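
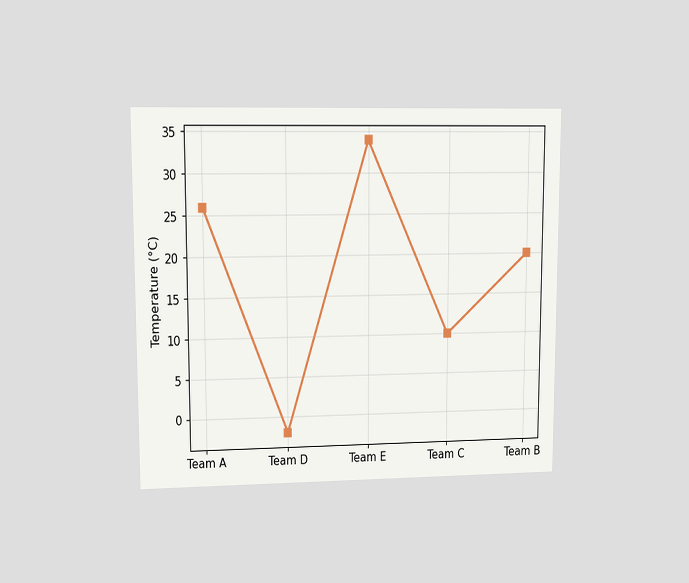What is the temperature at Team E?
34°C

The chart is viewed at a slight angle. At Team E, the line is at 34°C.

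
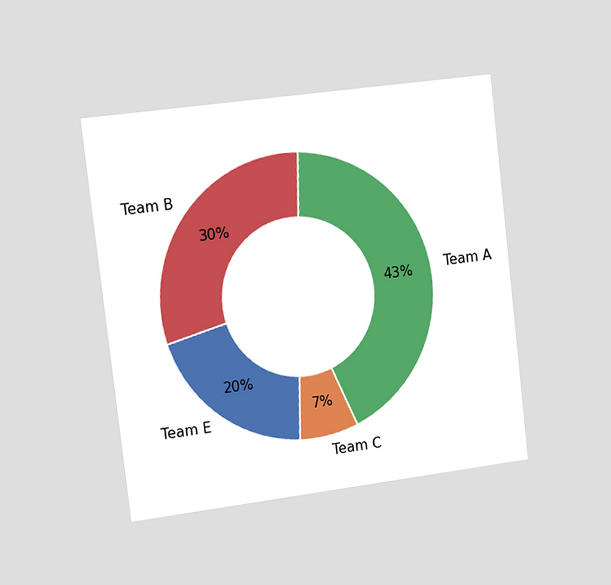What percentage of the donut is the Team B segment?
30%

The chart is tilted about 7° counter-clockwise and viewed slightly from the left. The Team B segment takes up 30% of the ring.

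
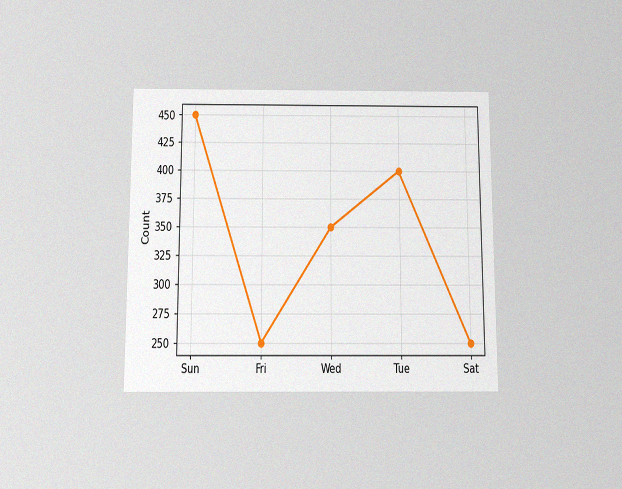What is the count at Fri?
250

The chart is viewed slightly from below, with some photo noise. At Fri, the line is at 250.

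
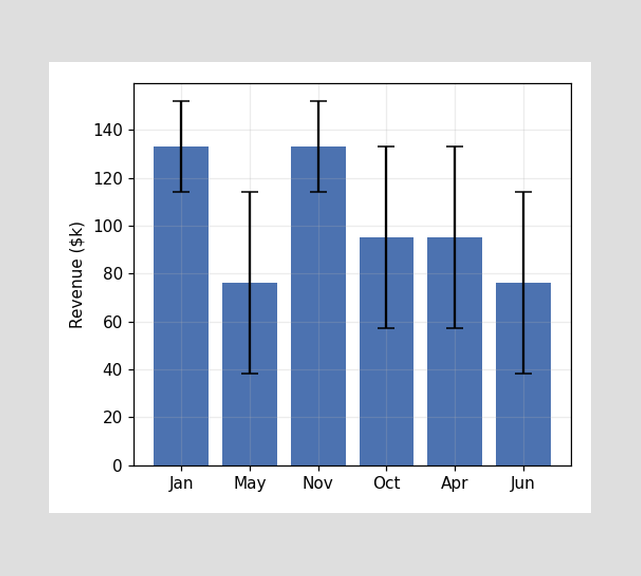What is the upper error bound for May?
$114k

The May bar's upper whisker reaches $114k.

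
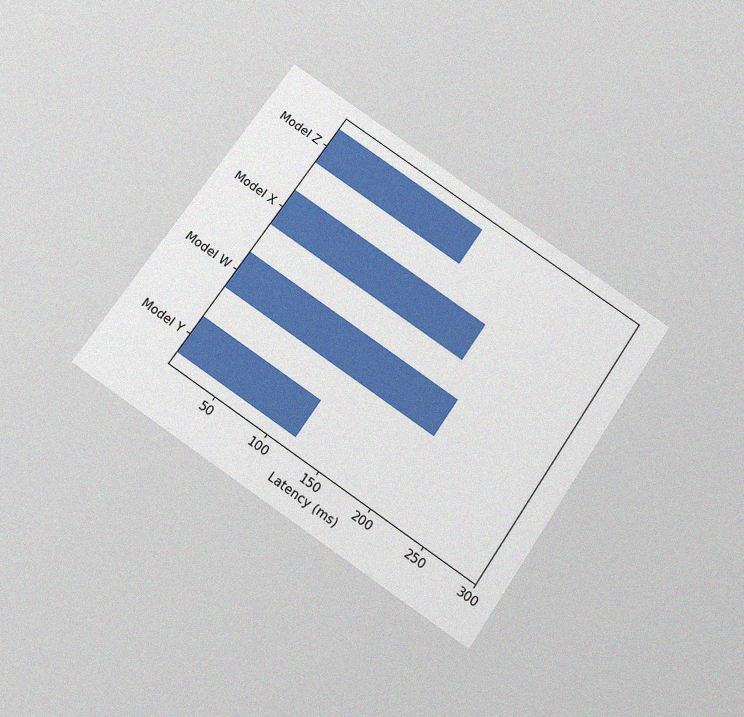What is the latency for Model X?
195ms

The chart is tilted about 34° clockwise and viewed slightly from below, with some photo noise. Reading along the chart's x-axis, the Model X bar reaches 195ms.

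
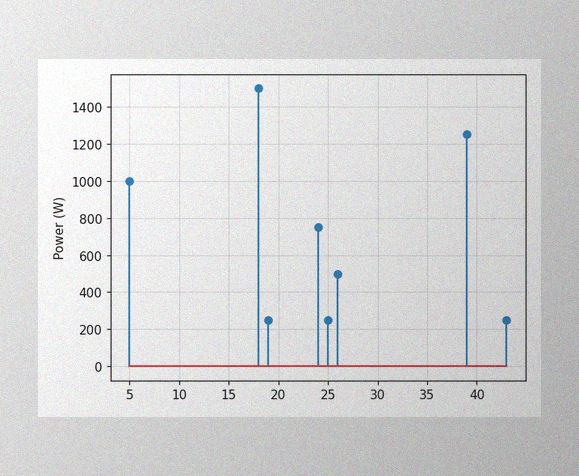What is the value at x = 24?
750W

The image has some photo noise and uneven lighting. The stem at x=24 reaches 750W.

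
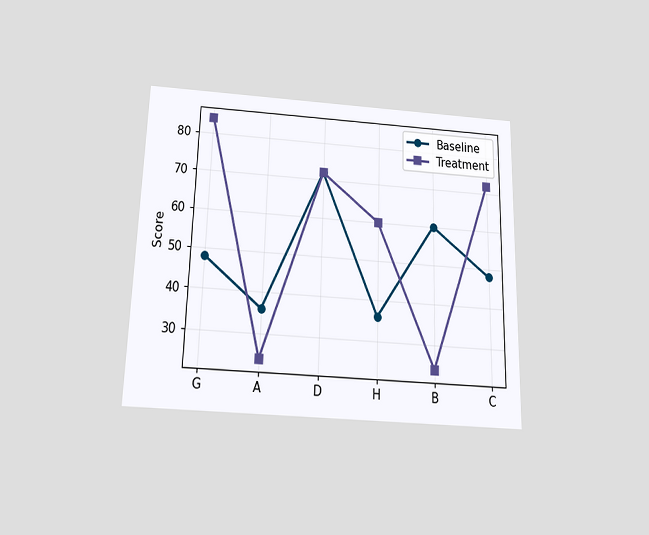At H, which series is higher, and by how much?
The chart is viewed slightly from below. At H, Treatment sits above the other line by 24.

Treatment, by 24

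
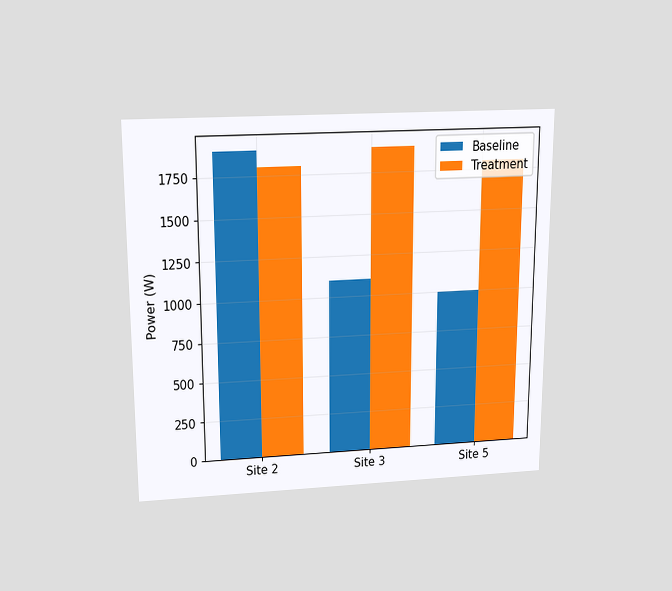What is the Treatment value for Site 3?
1900W

The chart is viewed slightly from above. The Treatment bar at Site 3 reaches 1900W on the y-axis.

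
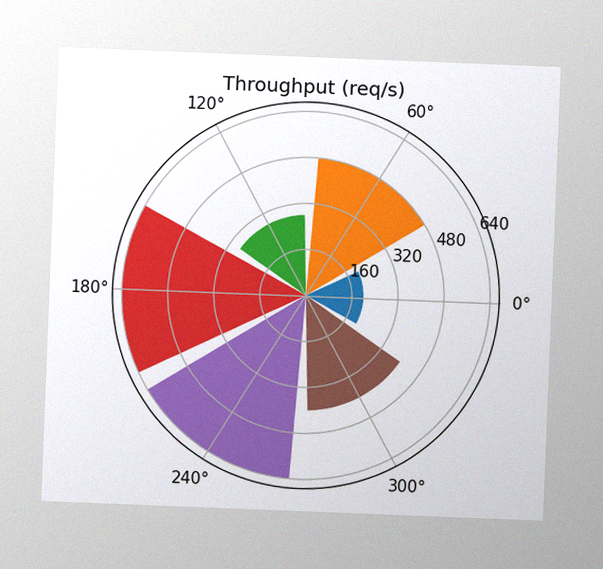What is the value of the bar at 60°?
480req/s

The chart is tilted about 2° clockwise, with some photo noise. The bar at 60° reaches 480req/s on the radial axis.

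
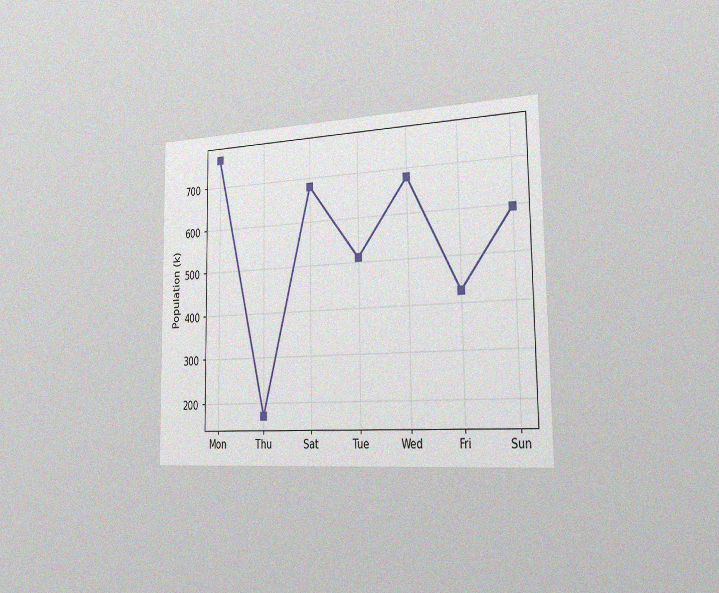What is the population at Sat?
680k

The chart is viewed slightly from the right, with some photo noise. At Sat, the line is at 680k.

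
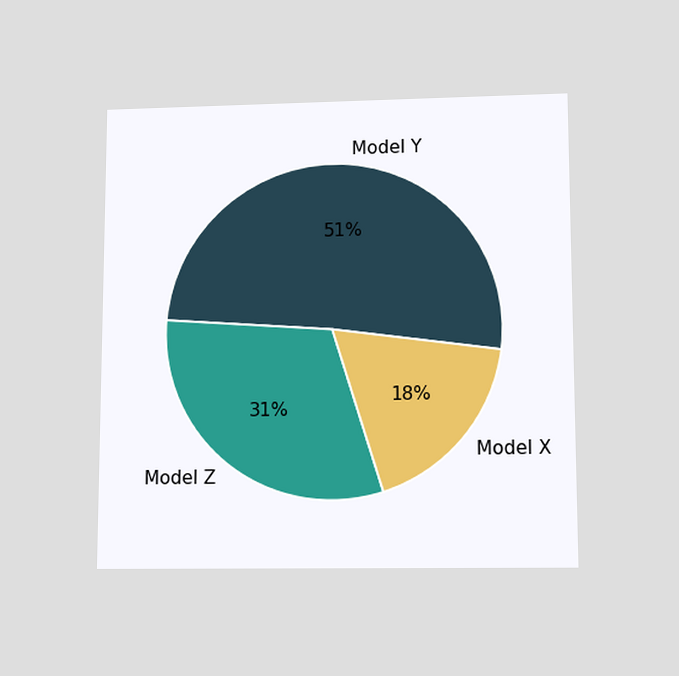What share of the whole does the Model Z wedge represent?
31%

The chart is viewed slightly from below. The Model Z slice takes up 31% of the pie.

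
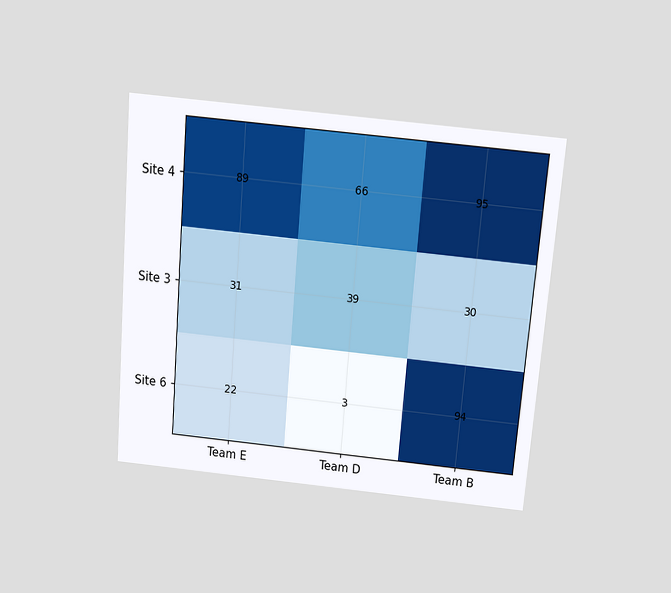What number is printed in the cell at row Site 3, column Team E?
The chart is tilted about 5° clockwise and viewed slightly from above. The (Site 3, Team E) cell reads 31.

31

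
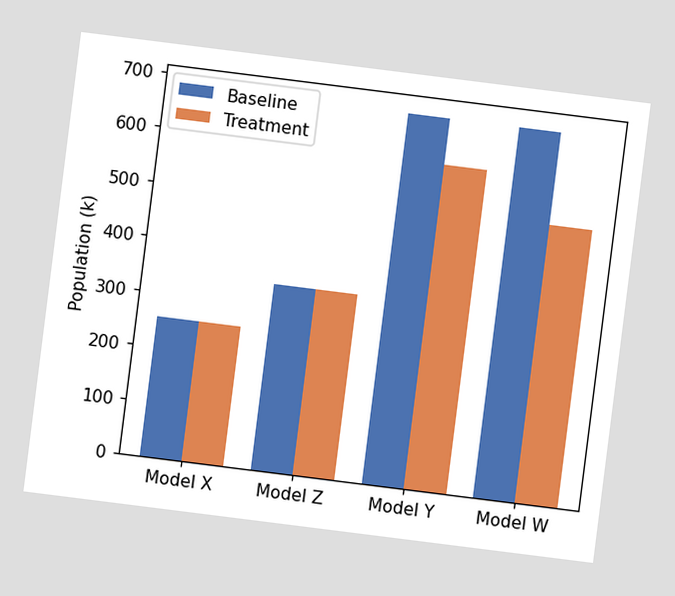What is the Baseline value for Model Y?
680k

The chart is tilted about 7° clockwise. The Baseline bar at Model Y reaches 680k on the y-axis.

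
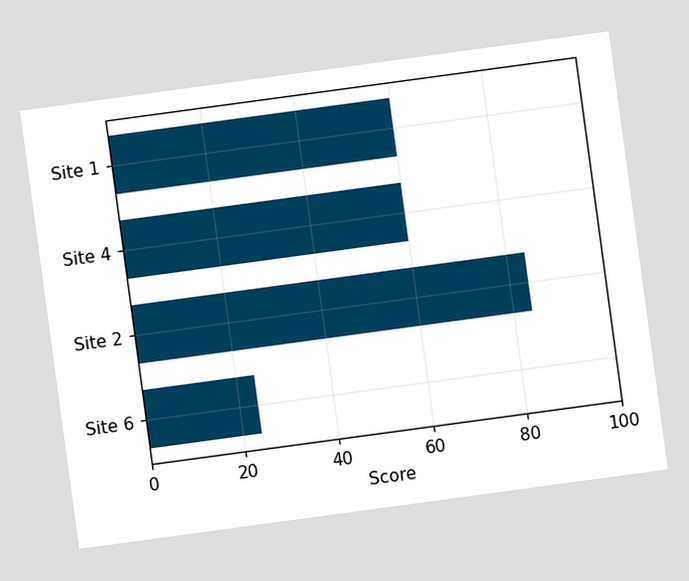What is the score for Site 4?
The chart is tilted about 8° counter-clockwise. Reading along the chart's x-axis, the Site 4 bar reaches 60.

60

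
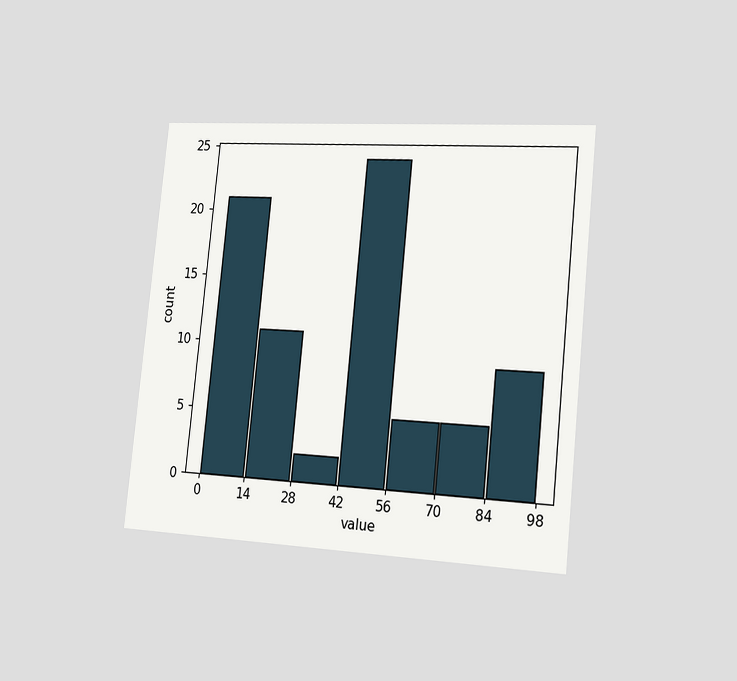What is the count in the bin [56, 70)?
The chart is tilted about 6° clockwise and viewed slightly from the right. The [56, 70) bin has height 5.

5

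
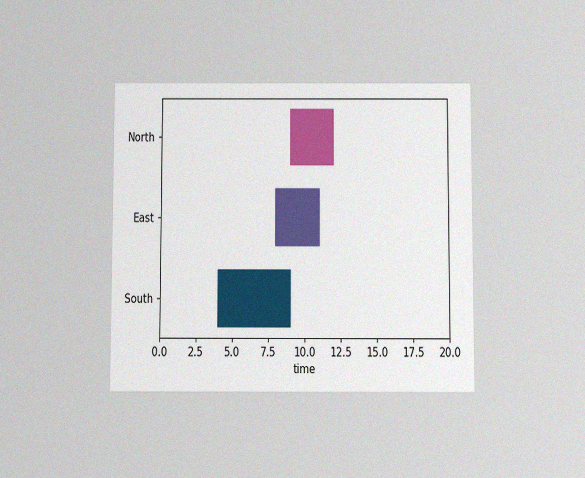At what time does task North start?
9

The chart is viewed slightly from below, with some photo noise. The North bar begins at t=9.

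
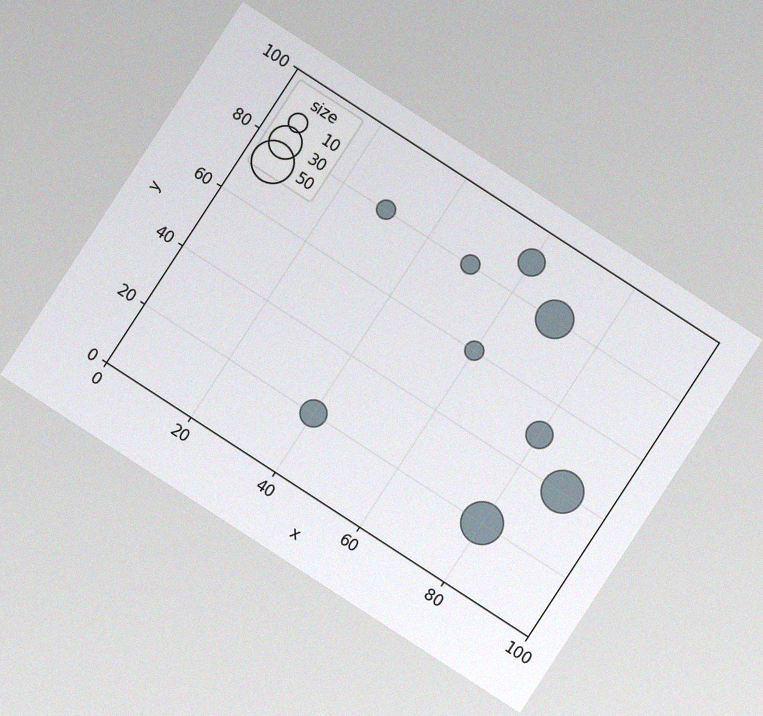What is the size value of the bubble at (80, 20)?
The chart is tilted about 33° clockwise, with some photo noise. Matching the bubble at (80, 20) against the size legend gives 50.

50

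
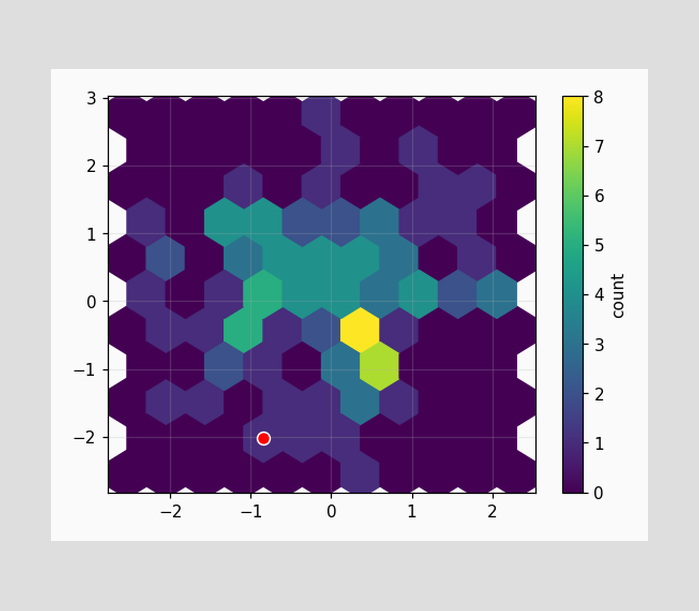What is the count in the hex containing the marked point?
The marked hex reads 1 on the colorbar.

1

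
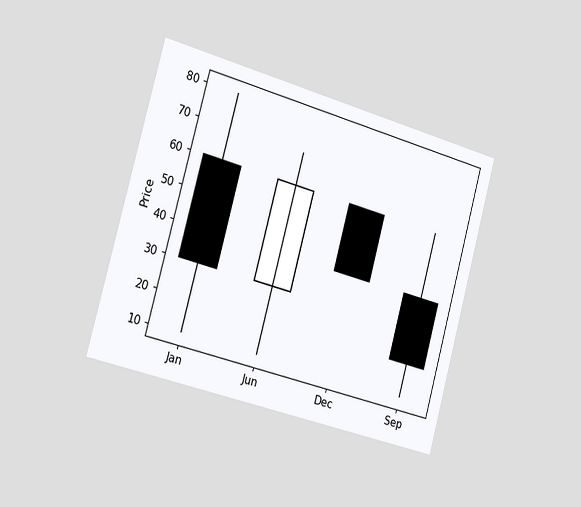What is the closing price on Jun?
60

The chart is tilted about 15° clockwise and viewed slightly from the left. The Jun candle closes at 60.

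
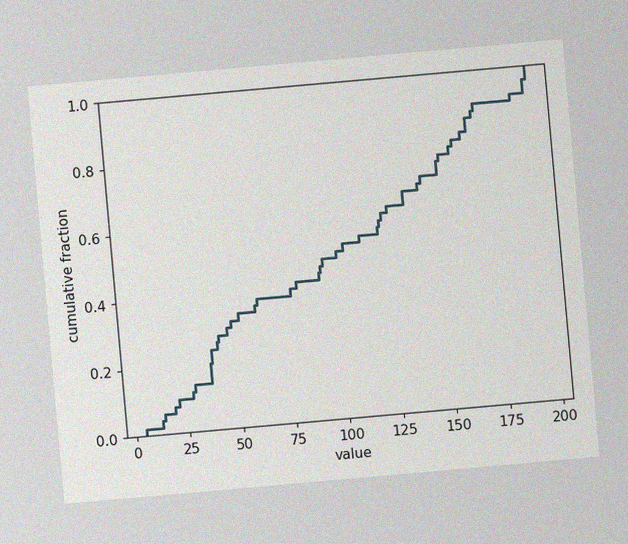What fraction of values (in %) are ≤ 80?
42%

The chart is tilted about 5° counter-clockwise, with some photo noise. At x=80 the ECDF step is at 42%.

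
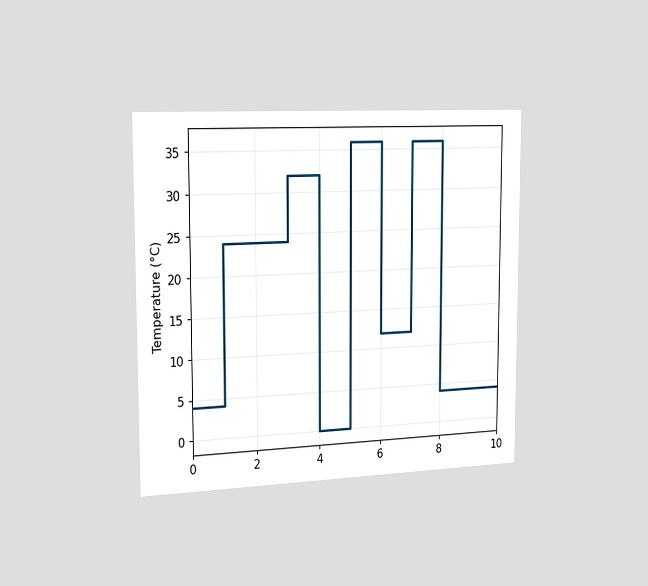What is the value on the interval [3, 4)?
The chart is viewed slightly from the left. On [3, 4) the step sits at 32°C.

32°C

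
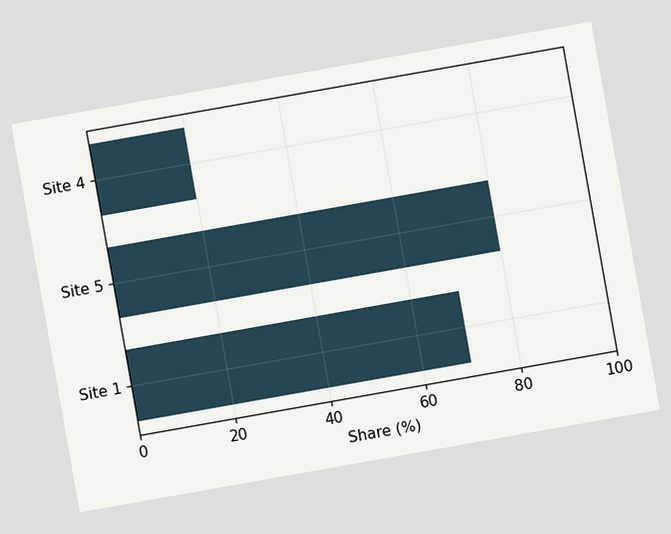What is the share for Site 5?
The chart is tilted about 10° counter-clockwise. Reading along the chart's x-axis, the Site 5 bar reaches 80%.

80%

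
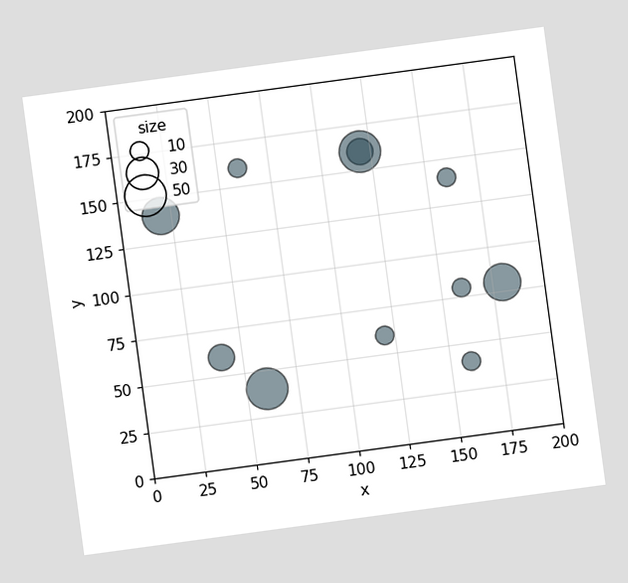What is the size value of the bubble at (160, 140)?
10

The chart is tilted about 8° counter-clockwise. Matching the bubble at (160, 140) against the size legend gives 10.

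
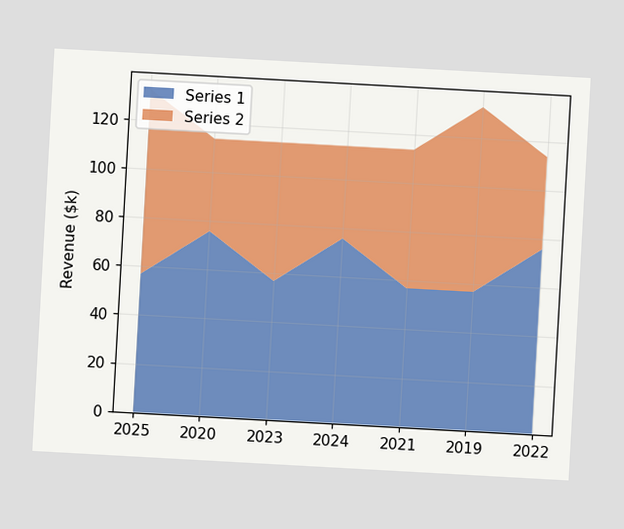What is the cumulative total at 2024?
$114k

The chart is tilted about 3° clockwise. The stacked total at 2024 reaches $114k.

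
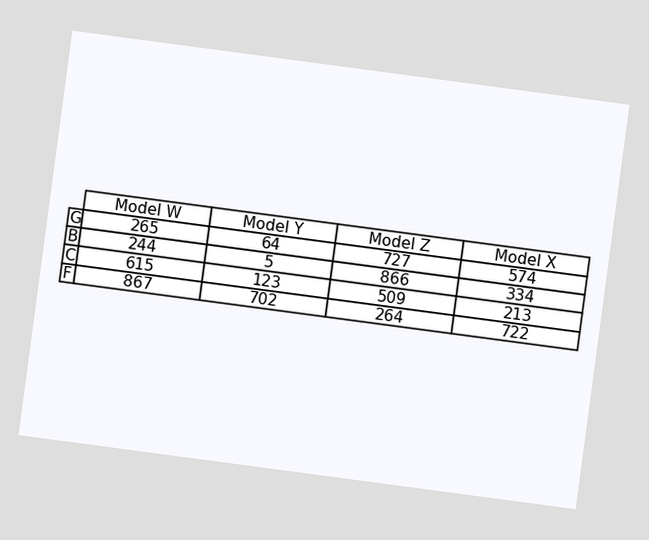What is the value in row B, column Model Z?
866

The chart is tilted about 8° clockwise. The (B, Model Z) cell reads 866.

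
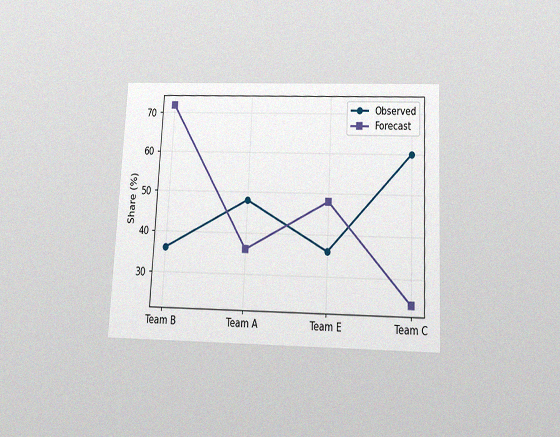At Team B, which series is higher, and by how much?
The chart is tilted about 3° clockwise and viewed slightly from below, with some photo noise. At Team B, Forecast sits above the other line by 36%.

Forecast, by 36%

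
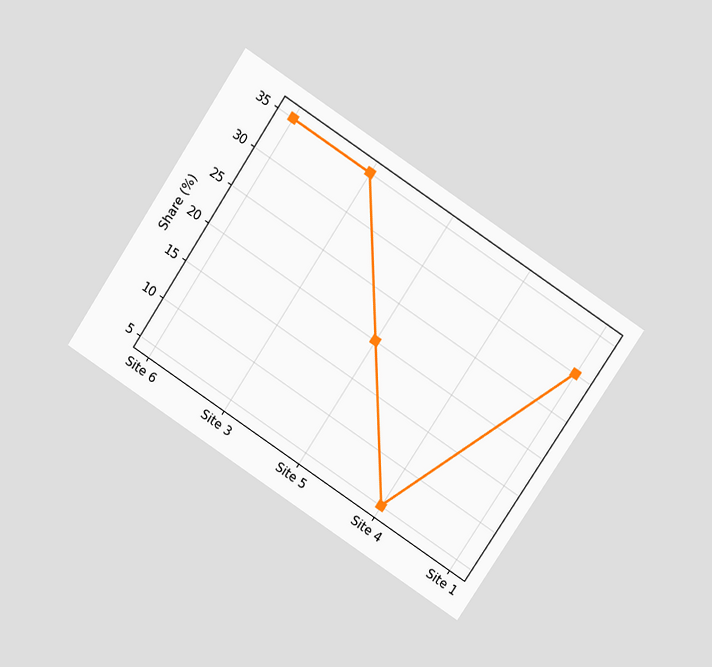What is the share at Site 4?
5%

The chart is tilted about 33° clockwise and viewed at a slight angle. At Site 4, the line is at 5%.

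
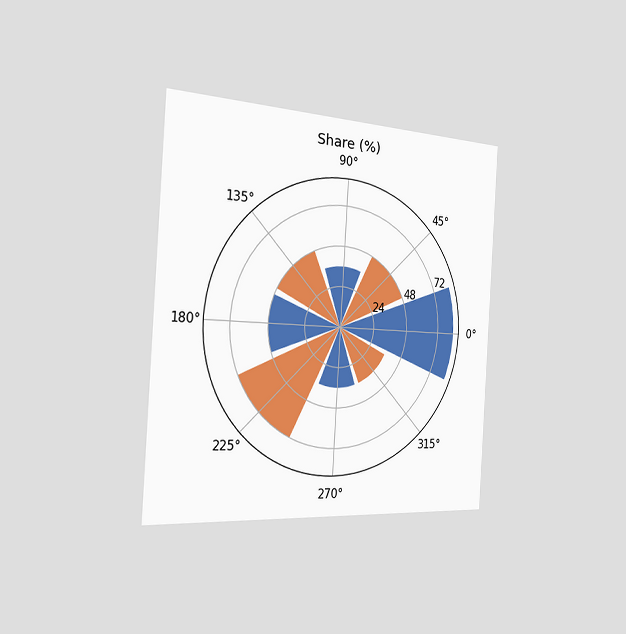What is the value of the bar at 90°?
36%

The chart is tilted about 4° clockwise and viewed slightly from the left. The bar at 90° reaches 36% on the radial axis.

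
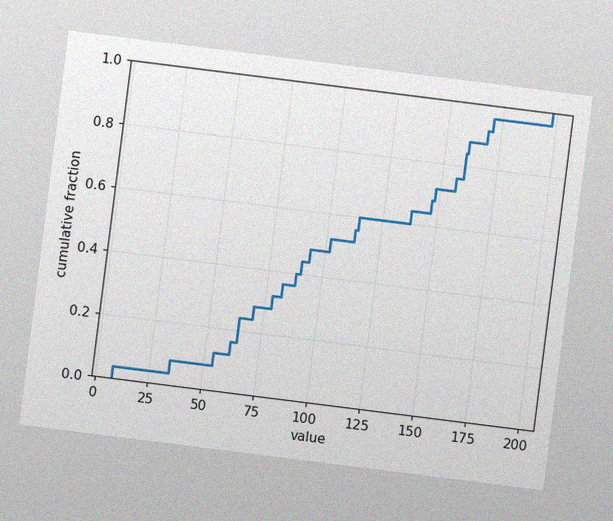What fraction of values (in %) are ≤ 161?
88%

The chart is tilted about 7° clockwise, with some photo noise. At x=161 the ECDF step is at 88%.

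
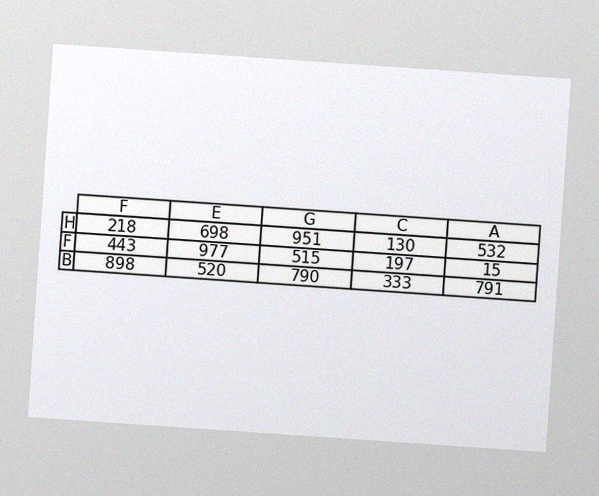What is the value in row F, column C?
The chart is tilted about 4° clockwise, with some photo noise. The (F, C) cell reads 197.

197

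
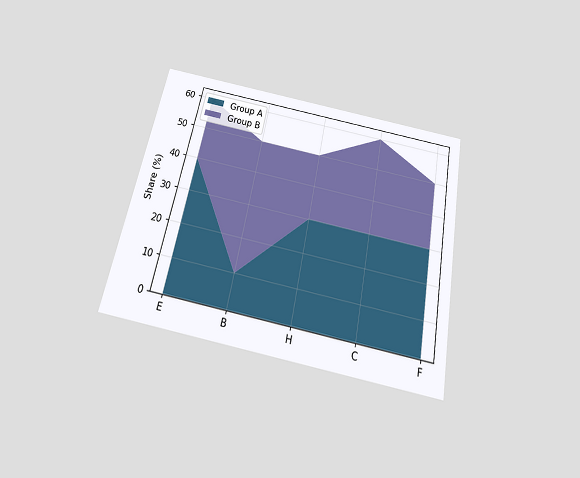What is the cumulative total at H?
The chart is tilted about 11° clockwise and viewed slightly from below. The stacked total at H reaches 50%.

50%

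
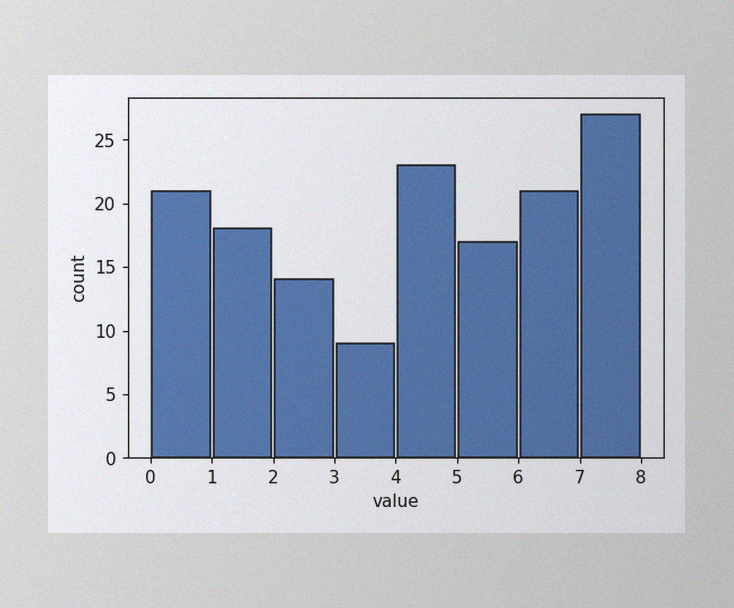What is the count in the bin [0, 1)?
21

The image has some photo noise and uneven lighting. The [0, 1) bin has height 21.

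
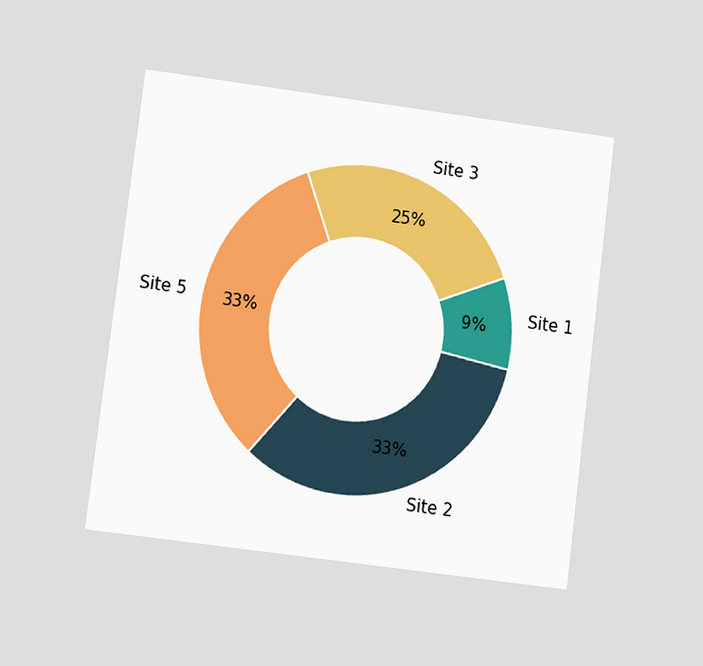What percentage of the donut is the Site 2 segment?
33%

The chart is tilted about 7° clockwise and viewed at a slight angle. The Site 2 segment takes up 33% of the ring.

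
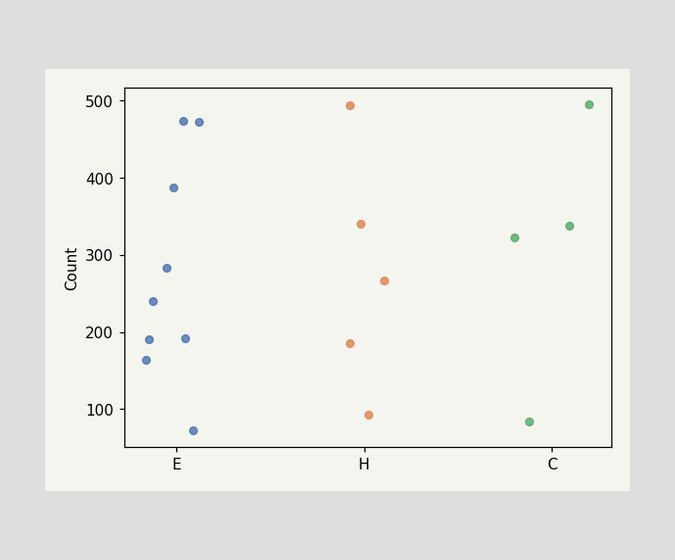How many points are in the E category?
9

Counting the markers in the E column gives 9.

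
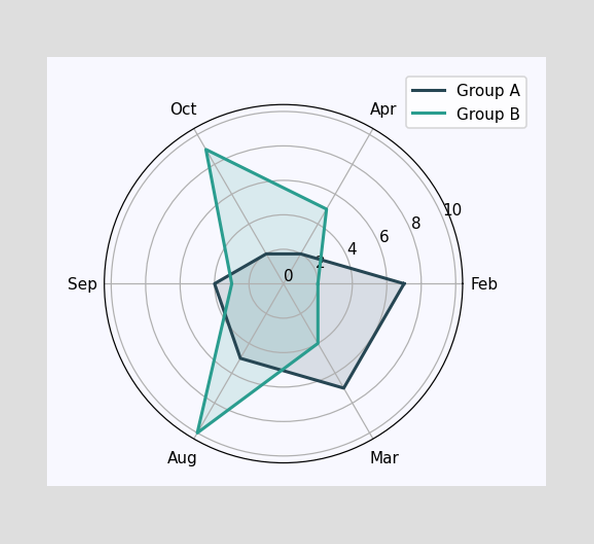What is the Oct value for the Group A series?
2

On the Oct axis, Group A reaches 2.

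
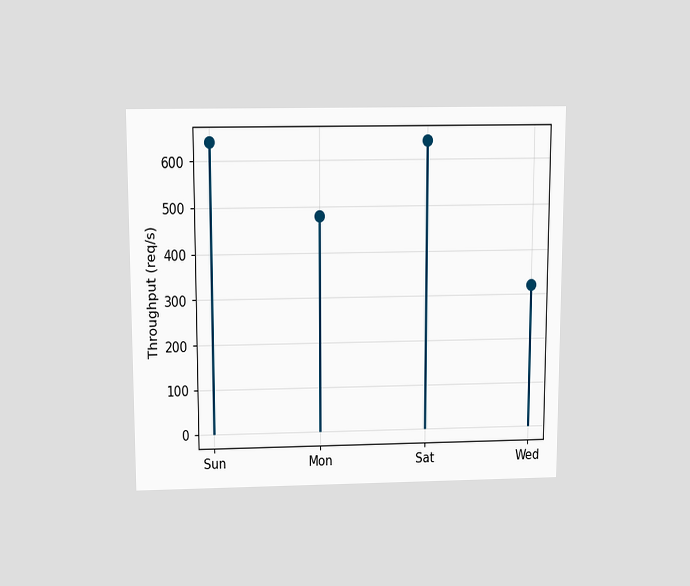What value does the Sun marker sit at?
640req/s

The chart is viewed slightly from above. The Sun marker sits at 640req/s.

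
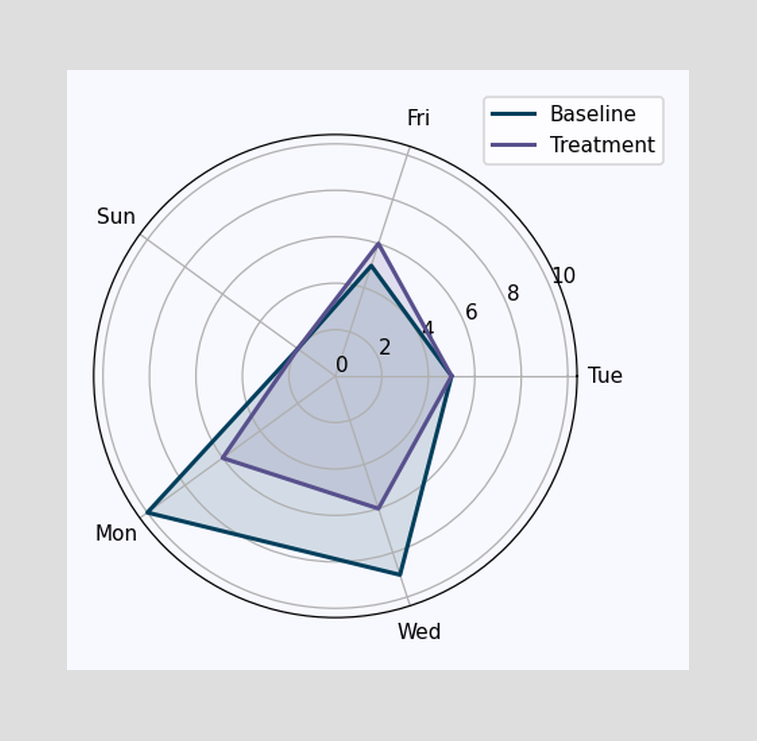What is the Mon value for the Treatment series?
On the Mon axis, Treatment reaches 6.

6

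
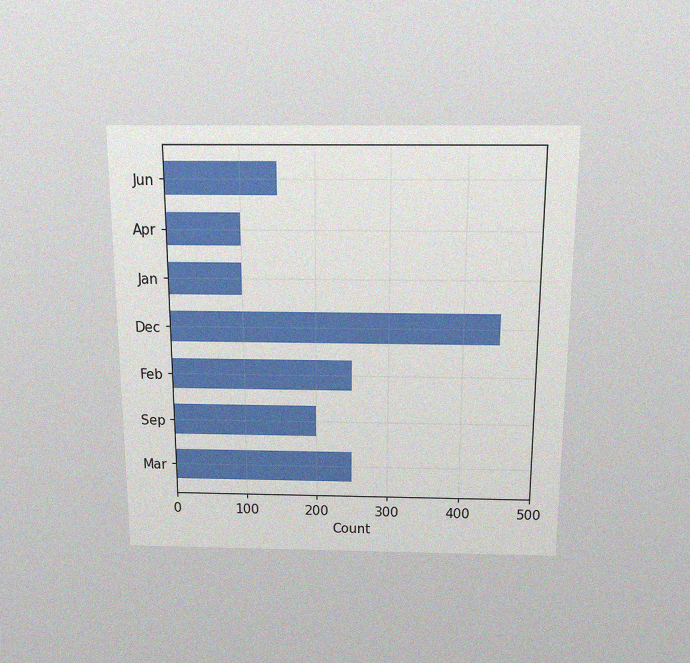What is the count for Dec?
450

The chart is viewed slightly from above, with some photo noise. Reading along the chart's x-axis, the Dec bar reaches 450.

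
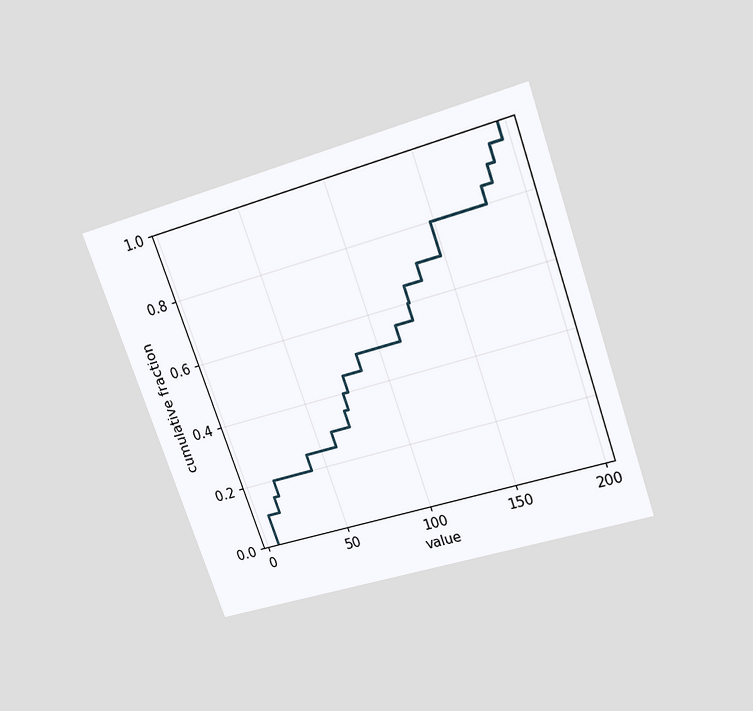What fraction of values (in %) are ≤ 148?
The chart is tilted about 19° counter-clockwise and viewed slightly from above. At x=148 the ECDF step is at 80%.

80%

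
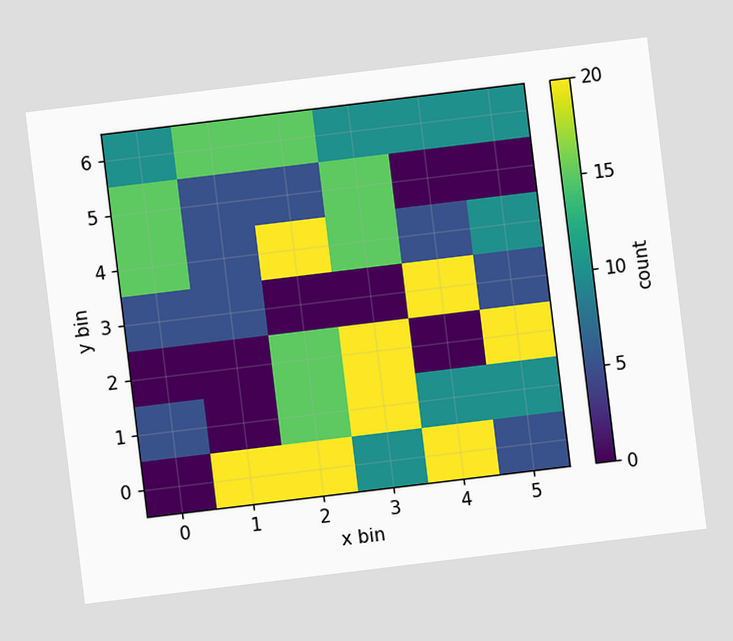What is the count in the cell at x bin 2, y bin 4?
20

The chart is tilted about 7° counter-clockwise. Matching the cell (2, 4) against the colorbar gives 20.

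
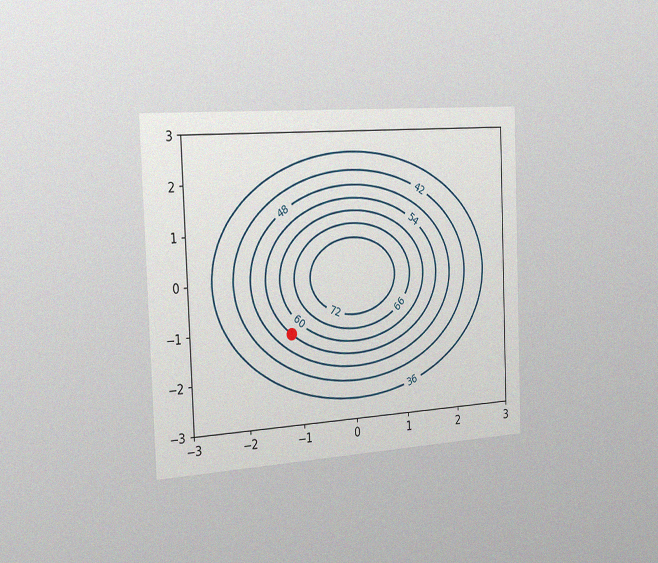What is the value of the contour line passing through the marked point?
The chart is tilted about 2° counter-clockwise and viewed slightly from the left, with some photo noise. The marked point sits on the contour labelled 54.

54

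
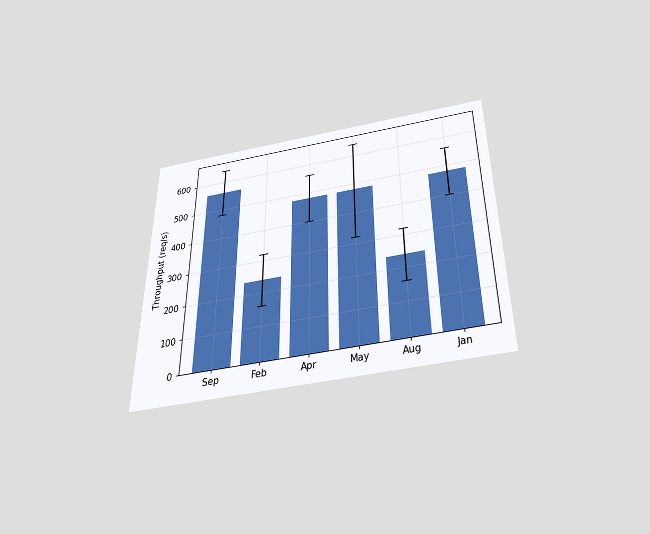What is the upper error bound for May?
The chart is viewed slightly from below. The May bar's upper whisker reaches 640req/s.

640req/s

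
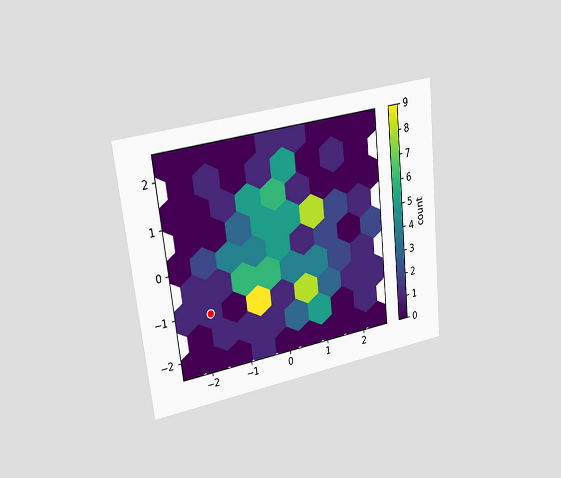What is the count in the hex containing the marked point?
1

The chart is tilted about 6° counter-clockwise and viewed at a slight angle. The marked hex reads 1 on the colorbar.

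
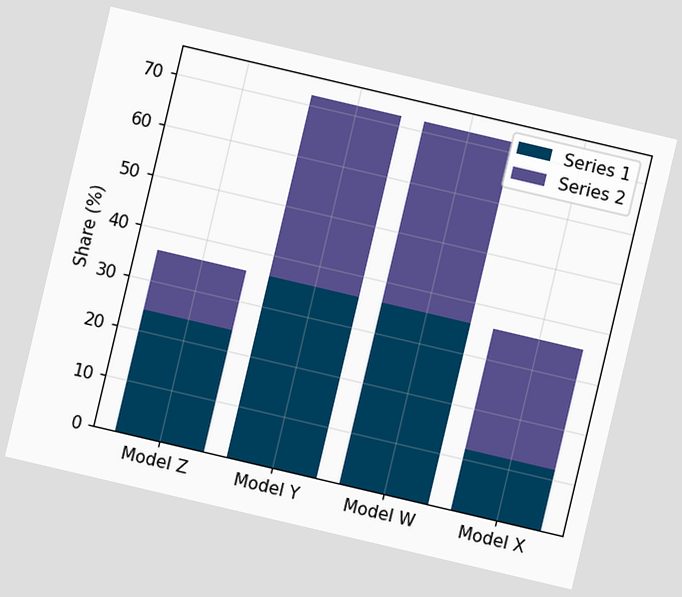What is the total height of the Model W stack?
The chart is tilted about 13° clockwise. The Model W stack's top reaches 72% on the y-axis.

72%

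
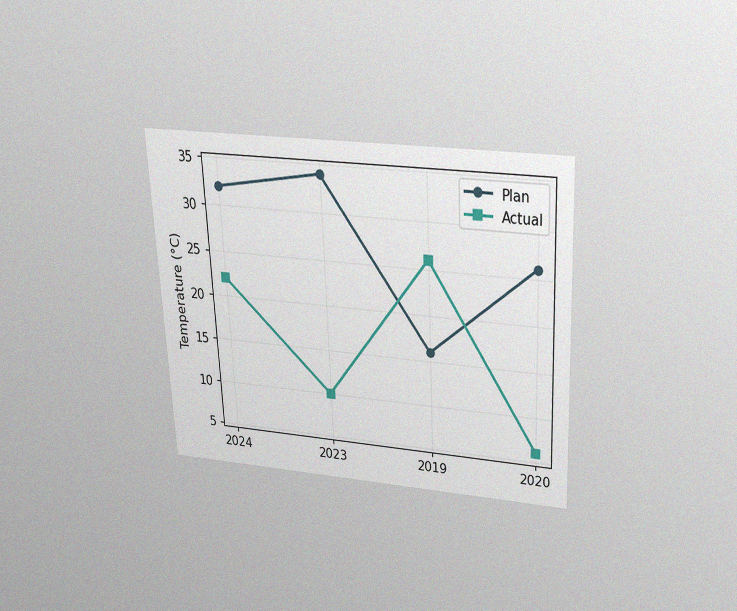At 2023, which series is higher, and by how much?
Plan, by 24°C

The chart is tilted about 3° counter-clockwise and viewed slightly from above, with some photo noise. At 2023, Plan sits above the other line by 24°C.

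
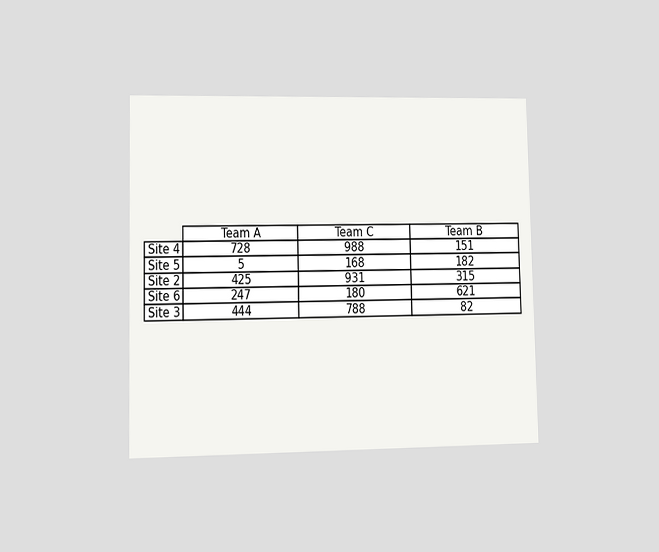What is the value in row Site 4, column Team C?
The chart is viewed at a slight angle. The (Site 4, Team C) cell reads 988.

988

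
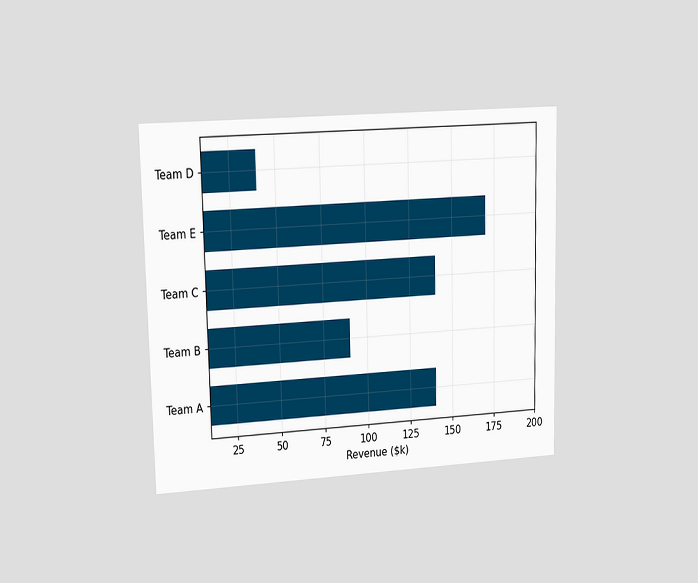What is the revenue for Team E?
$170k

The chart is viewed slightly from the left. Reading along the chart's x-axis, the Team E bar reaches $170k.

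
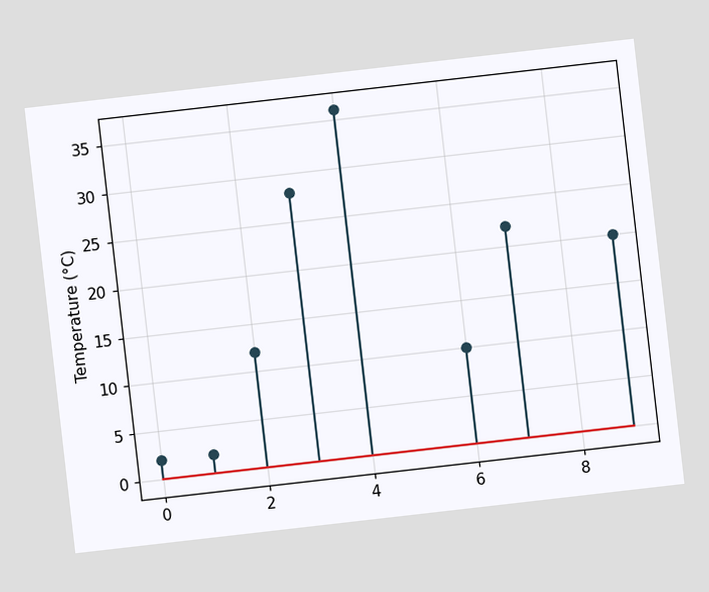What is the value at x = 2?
The chart is tilted about 7° counter-clockwise. The stem at x=2 reaches 12°C.

12°C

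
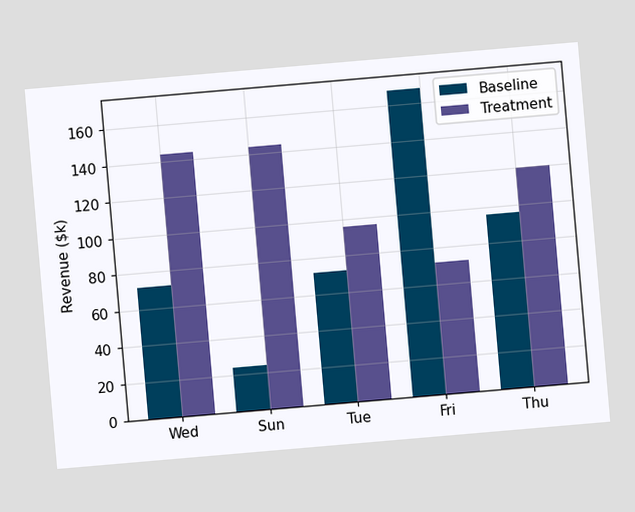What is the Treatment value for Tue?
$96k

The chart is tilted about 5° counter-clockwise. The Treatment bar at Tue reaches $96k on the y-axis.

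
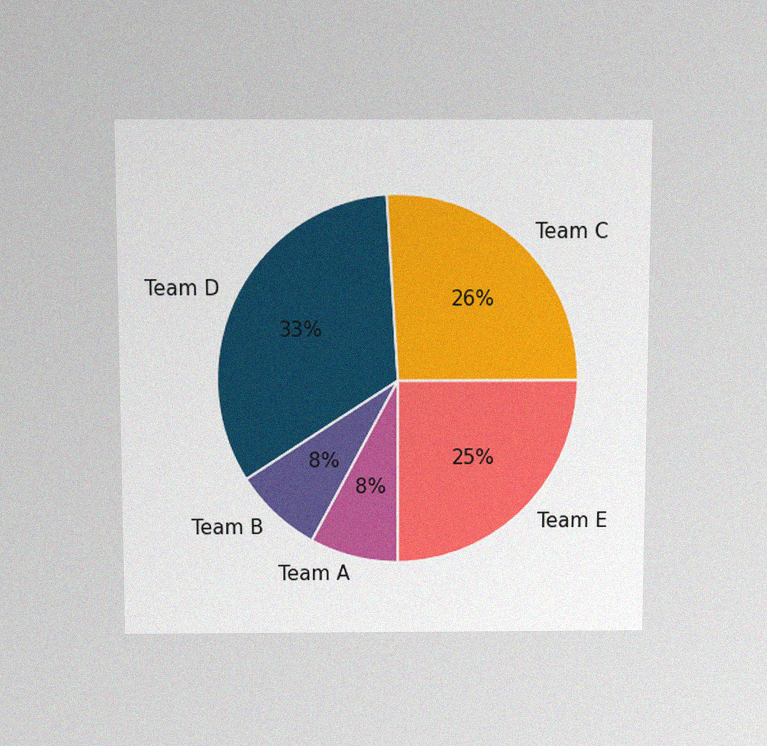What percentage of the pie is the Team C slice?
26%

The chart is viewed slightly from above, with some photo noise. The Team C slice takes up 26% of the pie.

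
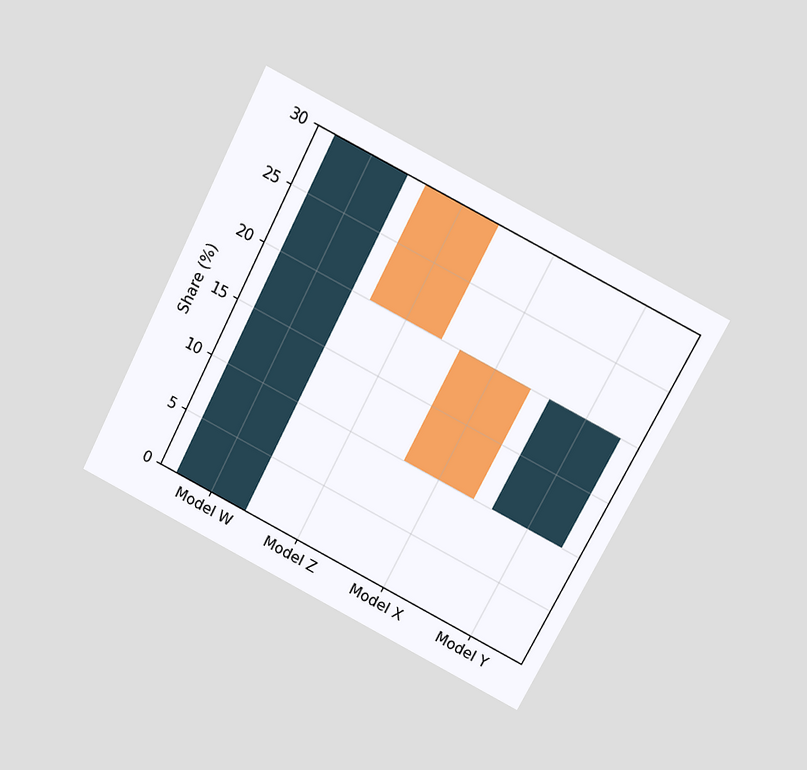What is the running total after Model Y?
The chart is tilted about 27° clockwise and viewed slightly from above. After Model Y the running total reaches 20%.

20%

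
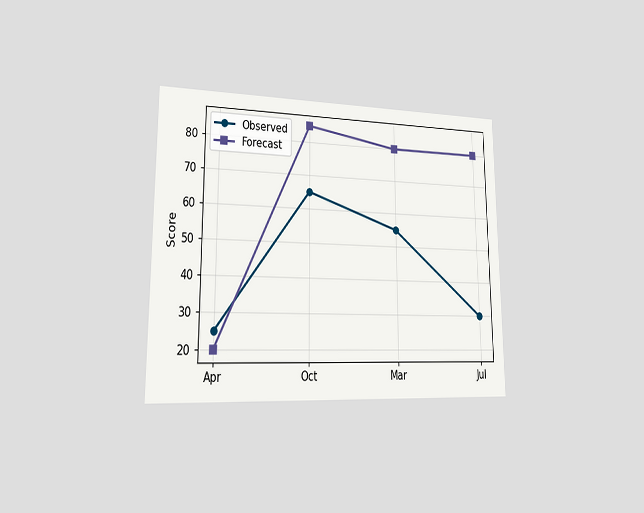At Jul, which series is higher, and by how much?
Forecast, by 50

The chart is viewed slightly from the left. At Jul, Forecast sits above the other line by 50.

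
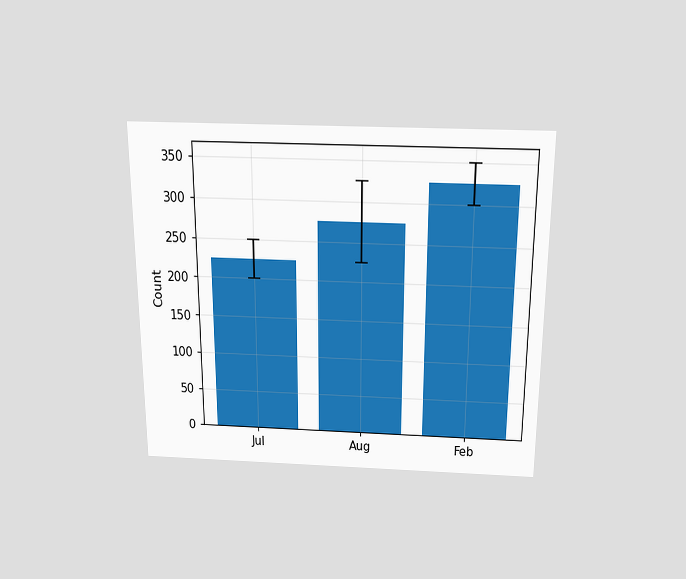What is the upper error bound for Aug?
The chart is viewed slightly from above. The Aug bar's upper whisker reaches 325.

325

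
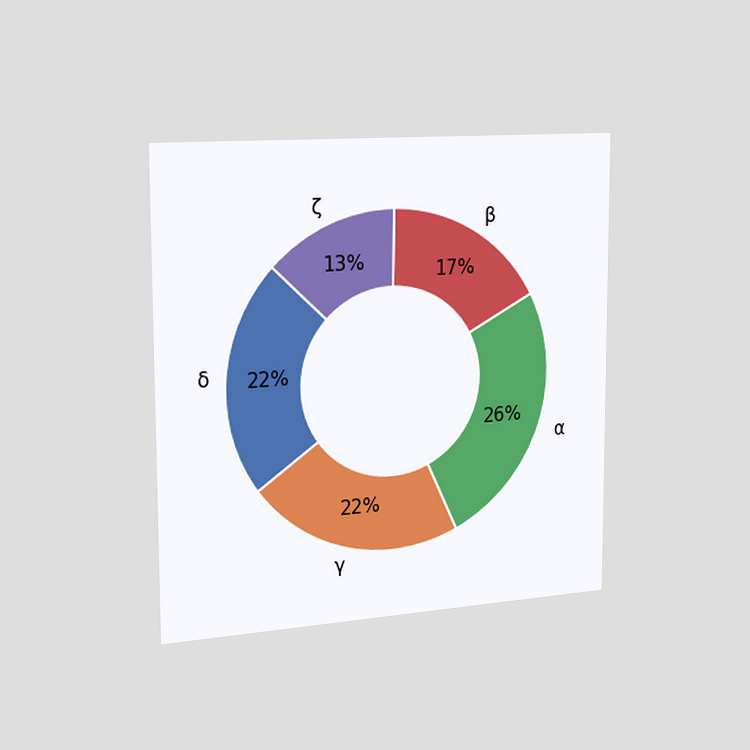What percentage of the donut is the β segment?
17%

The chart is viewed slightly from the left. The β segment takes up 17% of the ring.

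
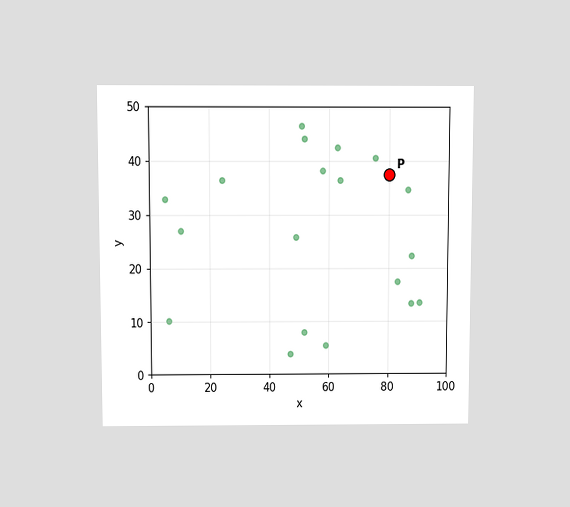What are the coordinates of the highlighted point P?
The chart is viewed slightly from above. Following the gridlines from P to each axis, P sits at (80, 37.5).

(80, 37.5)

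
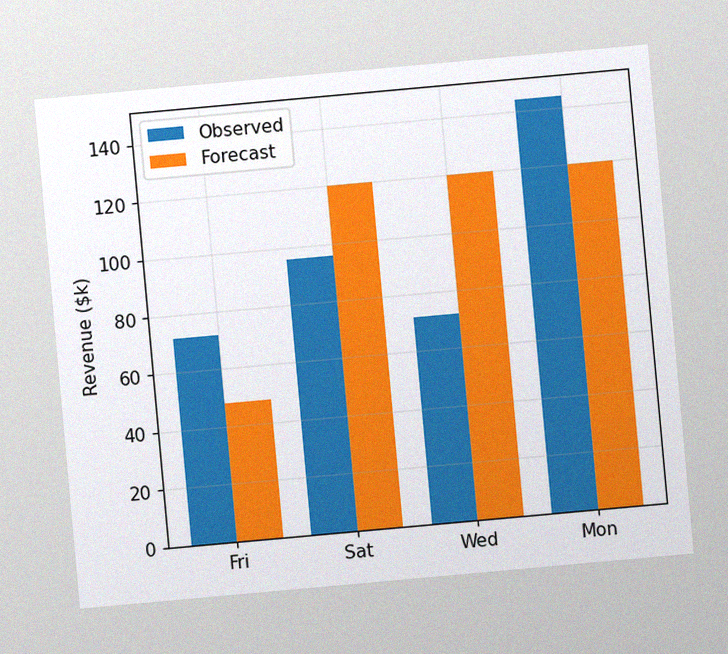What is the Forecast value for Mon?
The chart is tilted about 5° counter-clockwise, with some photo noise. The Forecast bar at Mon reaches $120k on the y-axis.

$120k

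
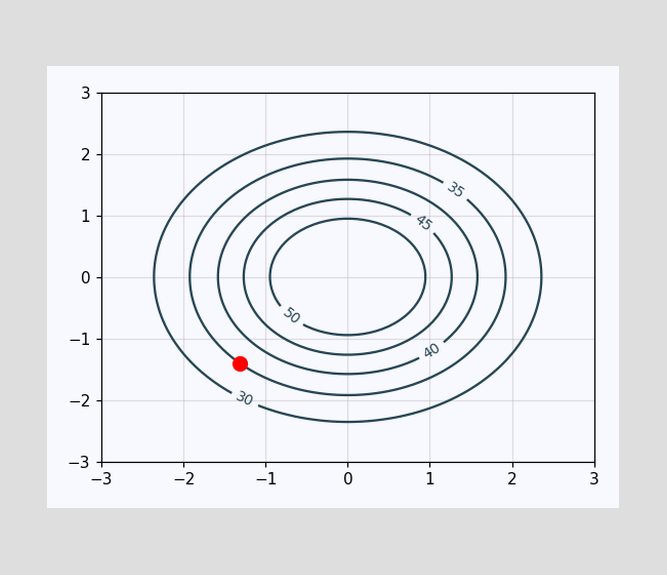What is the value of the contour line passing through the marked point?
The marked point sits on the contour labelled 35.

35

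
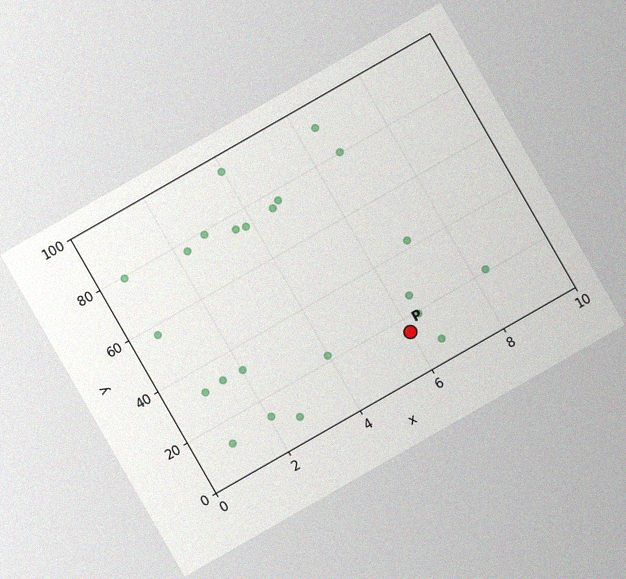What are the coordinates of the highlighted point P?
The chart is tilted about 30° counter-clockwise, with some photo noise. Following the gridlines from P to each axis, P sits at (6, 15).

(6, 15)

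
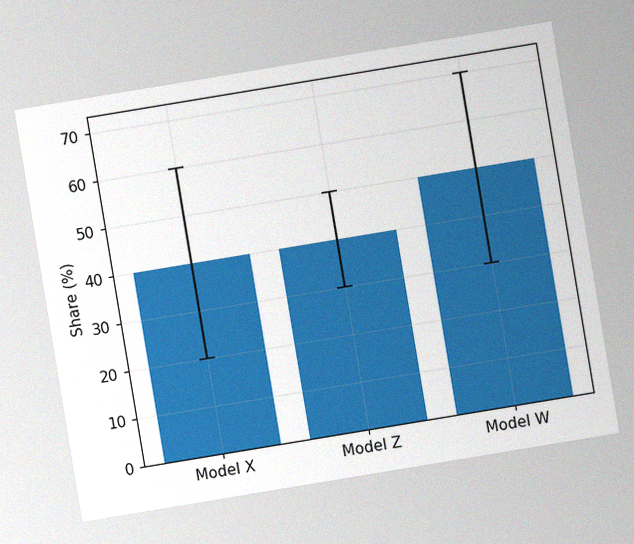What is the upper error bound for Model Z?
50%

The chart is tilted about 9° counter-clockwise, with some photo noise. The Model Z bar's upper whisker reaches 50%.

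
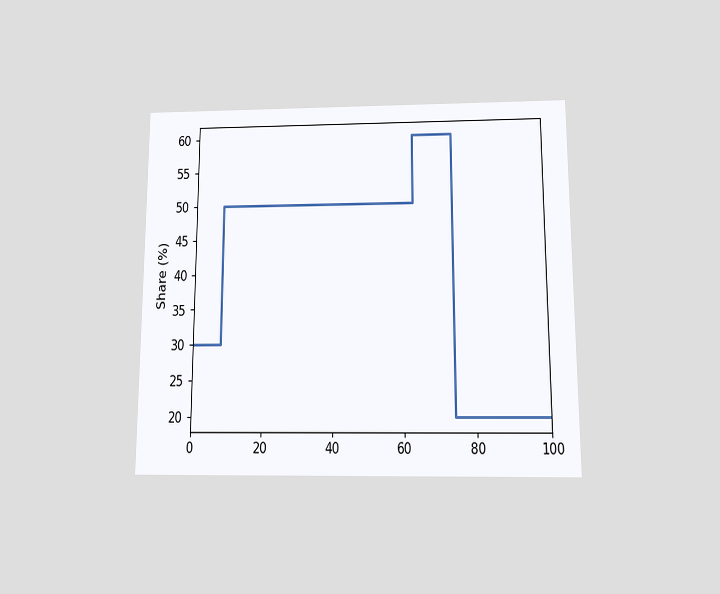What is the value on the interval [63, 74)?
The chart is viewed slightly from below. On [63, 74) the step sits at 60%.

60%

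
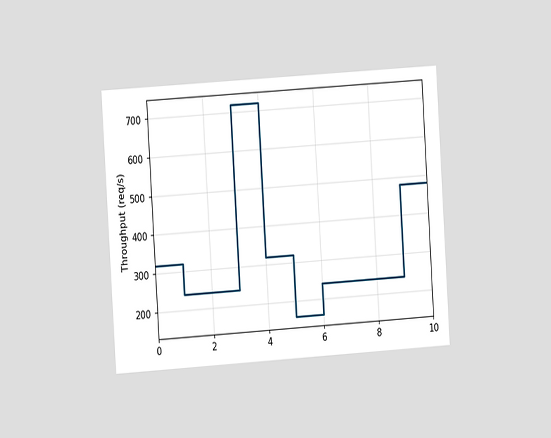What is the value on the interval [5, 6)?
160req/s

The chart is tilted about 4° counter-clockwise and viewed slightly from the left. On [5, 6) the step sits at 160req/s.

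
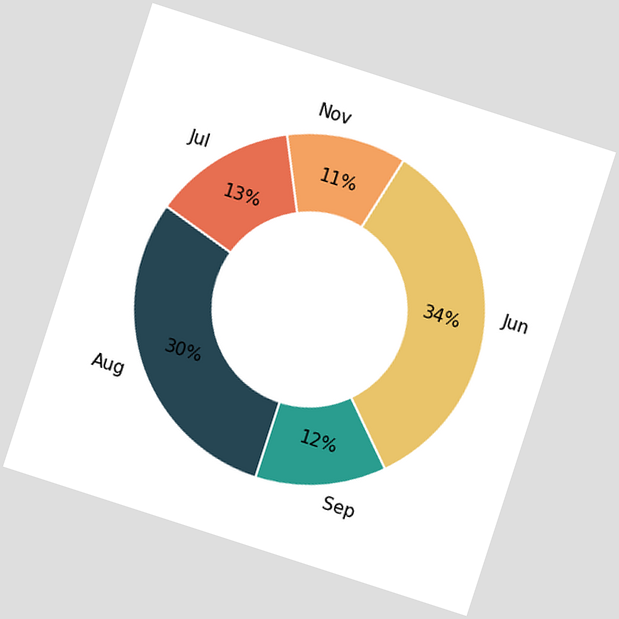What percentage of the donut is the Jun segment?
The chart is tilted about 18° clockwise. The Jun segment takes up 34% of the ring.

34%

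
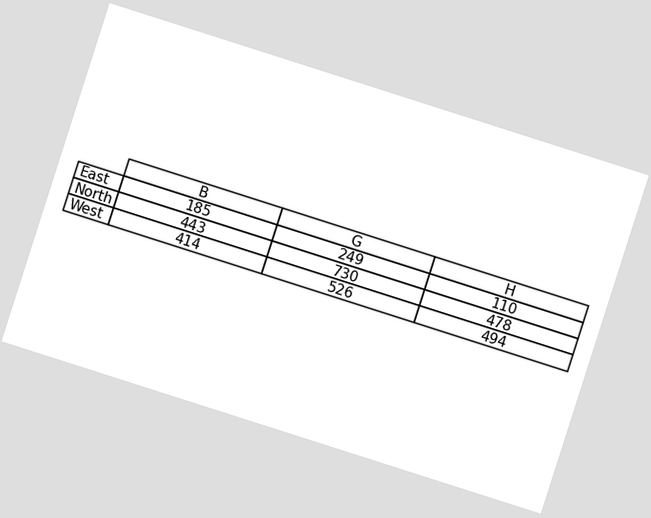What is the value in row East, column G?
249

The chart is tilted about 18° clockwise. The (East, G) cell reads 249.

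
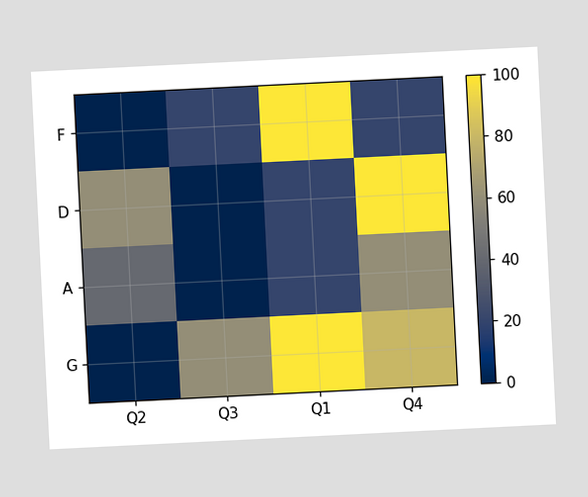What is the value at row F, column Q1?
The chart is tilted about 3° counter-clockwise. Matching cell (F, Q1) against the colorbar gives 100.

100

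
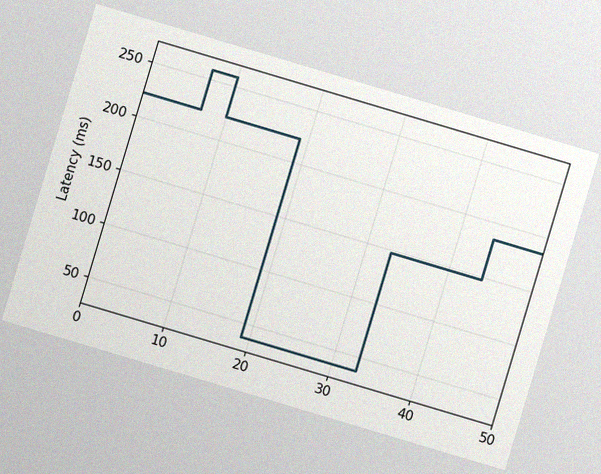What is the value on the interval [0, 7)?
222ms

The chart is tilted about 17° clockwise, with some photo noise. On [0, 7) the step sits at 222ms.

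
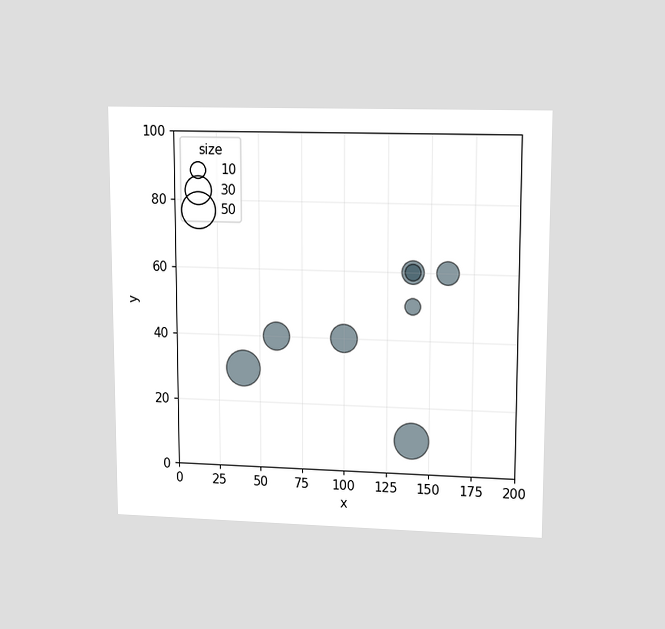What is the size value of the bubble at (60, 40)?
The chart is viewed at a slight angle. Matching the bubble at (60, 40) against the size legend gives 30.

30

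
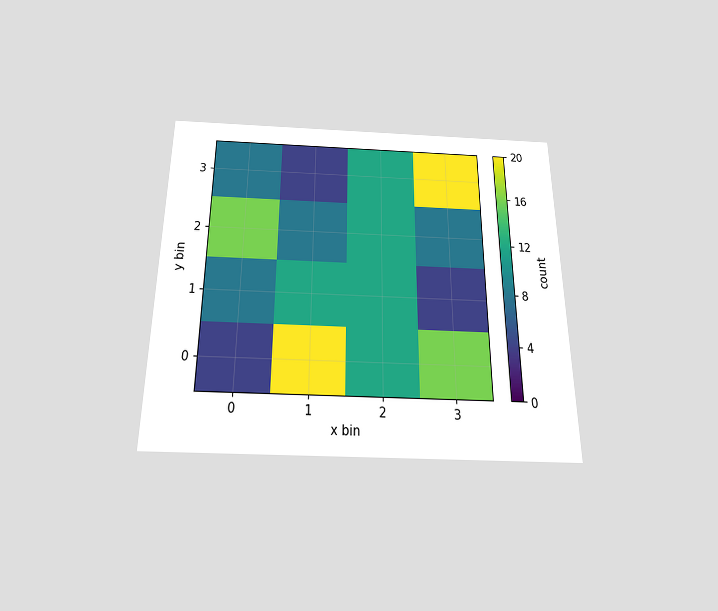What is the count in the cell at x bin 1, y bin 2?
The chart is viewed slightly from below. Matching the cell (1, 2) against the colorbar gives 8.

8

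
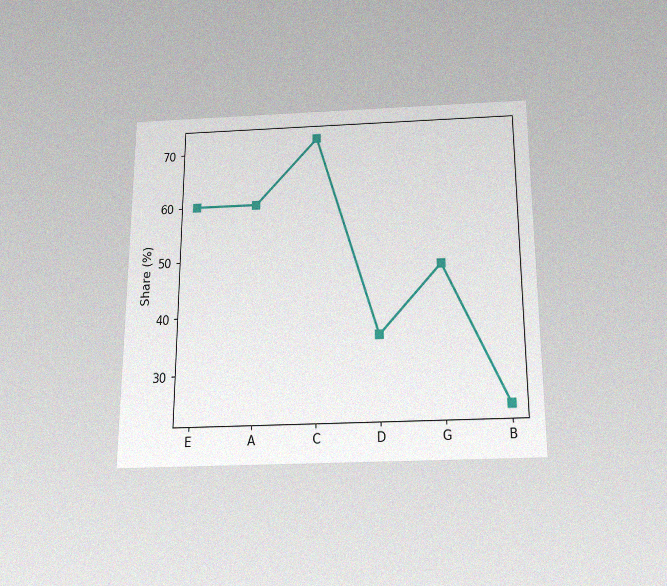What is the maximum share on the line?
The chart is viewed slightly from below, with some photo noise. The highest point is at C, and reading across to the y-axis gives 72%.

72%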